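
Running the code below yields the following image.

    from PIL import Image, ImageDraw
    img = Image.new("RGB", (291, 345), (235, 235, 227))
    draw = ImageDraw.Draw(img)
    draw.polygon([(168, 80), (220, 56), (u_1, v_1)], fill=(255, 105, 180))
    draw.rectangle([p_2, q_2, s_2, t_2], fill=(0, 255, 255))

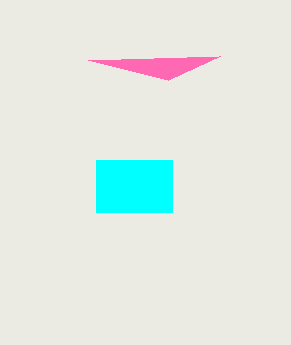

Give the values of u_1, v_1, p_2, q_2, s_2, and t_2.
u_1 = 88
v_1 = 60
p_2 = 96
q_2 = 160
s_2 = 172
t_2 = 212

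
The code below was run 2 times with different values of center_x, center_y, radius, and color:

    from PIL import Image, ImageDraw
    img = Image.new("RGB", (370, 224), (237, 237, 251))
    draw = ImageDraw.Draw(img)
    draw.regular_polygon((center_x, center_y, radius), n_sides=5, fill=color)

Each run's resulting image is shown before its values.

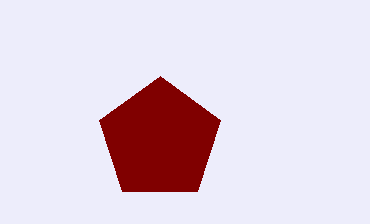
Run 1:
center_x = 160; center_y = 140; radius = 64; color = 'maroon'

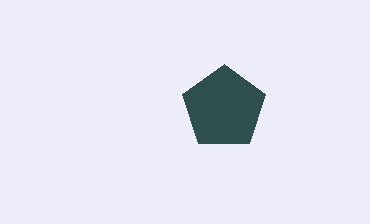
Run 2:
center_x = 224; center_y = 108; radius = 44; color = 'darkslategray'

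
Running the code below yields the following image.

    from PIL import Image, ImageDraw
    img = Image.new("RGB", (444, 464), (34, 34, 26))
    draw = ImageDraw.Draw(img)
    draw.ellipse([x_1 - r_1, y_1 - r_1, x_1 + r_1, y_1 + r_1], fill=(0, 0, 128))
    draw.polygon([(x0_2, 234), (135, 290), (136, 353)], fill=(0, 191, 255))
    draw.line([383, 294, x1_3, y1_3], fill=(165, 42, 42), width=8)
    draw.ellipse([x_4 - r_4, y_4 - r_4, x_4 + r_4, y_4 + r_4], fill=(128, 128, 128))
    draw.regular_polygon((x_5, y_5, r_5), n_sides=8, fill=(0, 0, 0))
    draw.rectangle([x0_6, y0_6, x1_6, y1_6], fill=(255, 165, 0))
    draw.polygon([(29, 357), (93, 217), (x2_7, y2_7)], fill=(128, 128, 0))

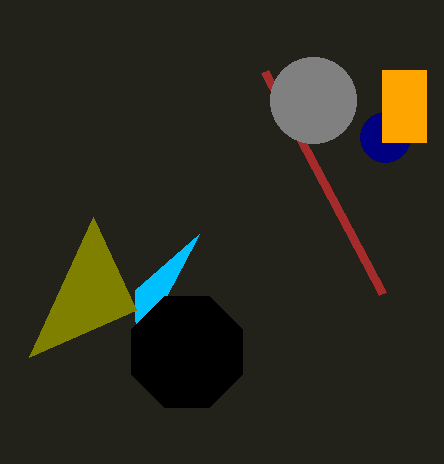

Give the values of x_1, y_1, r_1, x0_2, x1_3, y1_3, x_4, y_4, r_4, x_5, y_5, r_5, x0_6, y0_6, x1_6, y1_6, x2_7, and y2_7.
x_1 = 385
y_1 = 137
r_1 = 25
x0_2 = 199
x1_3 = 265
y1_3 = 72
x_4 = 313
y_4 = 100
r_4 = 43
x_5 = 187
y_5 = 352
r_5 = 60
x0_6 = 382
y0_6 = 70
x1_6 = 426
y1_6 = 142
x2_7 = 136
y2_7 = 310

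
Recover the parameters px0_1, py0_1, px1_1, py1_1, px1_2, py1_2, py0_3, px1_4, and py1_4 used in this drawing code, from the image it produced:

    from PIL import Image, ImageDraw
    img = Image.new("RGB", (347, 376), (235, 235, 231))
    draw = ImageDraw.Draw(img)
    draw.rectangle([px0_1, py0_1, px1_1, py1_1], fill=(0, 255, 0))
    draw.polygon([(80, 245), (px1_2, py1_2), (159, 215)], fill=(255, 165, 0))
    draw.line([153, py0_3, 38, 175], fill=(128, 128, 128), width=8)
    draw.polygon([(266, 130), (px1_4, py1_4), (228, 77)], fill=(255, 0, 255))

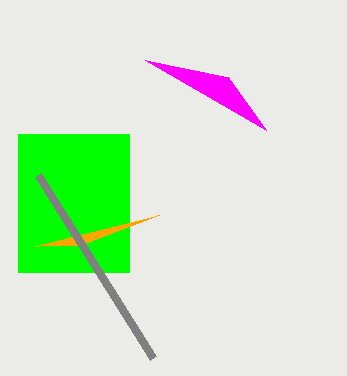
px0_1 = 18, py0_1 = 134, px1_1 = 129, py1_1 = 272, px1_2 = 35, py1_2 = 246, py0_3 = 358, px1_4 = 145, py1_4 = 60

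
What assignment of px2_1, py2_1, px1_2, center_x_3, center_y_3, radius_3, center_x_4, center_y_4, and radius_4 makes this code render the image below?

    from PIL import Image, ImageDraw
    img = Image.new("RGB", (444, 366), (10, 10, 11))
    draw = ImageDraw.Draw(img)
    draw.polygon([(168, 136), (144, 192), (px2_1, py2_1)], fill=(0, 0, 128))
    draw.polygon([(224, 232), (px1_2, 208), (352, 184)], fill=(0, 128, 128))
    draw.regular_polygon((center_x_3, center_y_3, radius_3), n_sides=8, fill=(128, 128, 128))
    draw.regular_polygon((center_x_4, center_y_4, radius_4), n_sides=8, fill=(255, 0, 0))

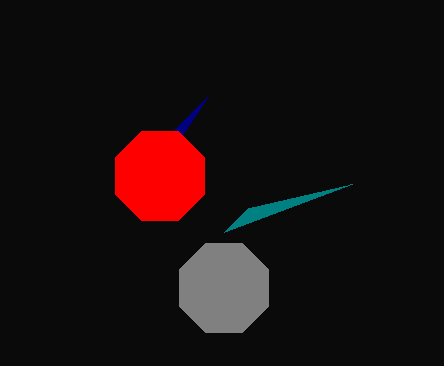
px2_1 = 208; py2_1 = 96; px1_2 = 248; center_x_3 = 224; center_y_3 = 288; radius_3 = 48; center_x_4 = 160; center_y_4 = 176; radius_4 = 48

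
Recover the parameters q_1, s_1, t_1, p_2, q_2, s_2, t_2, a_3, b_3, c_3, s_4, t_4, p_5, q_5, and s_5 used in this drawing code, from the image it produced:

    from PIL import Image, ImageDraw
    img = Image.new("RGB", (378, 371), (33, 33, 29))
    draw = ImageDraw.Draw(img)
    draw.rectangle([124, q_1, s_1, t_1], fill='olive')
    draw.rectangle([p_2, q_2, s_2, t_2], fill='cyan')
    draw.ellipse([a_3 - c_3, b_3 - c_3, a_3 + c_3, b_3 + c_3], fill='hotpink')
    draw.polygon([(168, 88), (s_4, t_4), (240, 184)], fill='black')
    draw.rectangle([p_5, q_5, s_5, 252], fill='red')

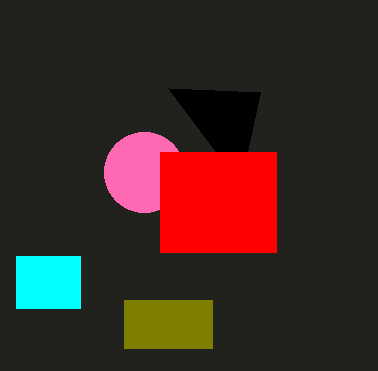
q_1 = 300, s_1 = 212, t_1 = 348, p_2 = 16, q_2 = 256, s_2 = 80, t_2 = 308, a_3 = 144, b_3 = 172, c_3 = 40, s_4 = 260, t_4 = 92, p_5 = 160, q_5 = 152, s_5 = 276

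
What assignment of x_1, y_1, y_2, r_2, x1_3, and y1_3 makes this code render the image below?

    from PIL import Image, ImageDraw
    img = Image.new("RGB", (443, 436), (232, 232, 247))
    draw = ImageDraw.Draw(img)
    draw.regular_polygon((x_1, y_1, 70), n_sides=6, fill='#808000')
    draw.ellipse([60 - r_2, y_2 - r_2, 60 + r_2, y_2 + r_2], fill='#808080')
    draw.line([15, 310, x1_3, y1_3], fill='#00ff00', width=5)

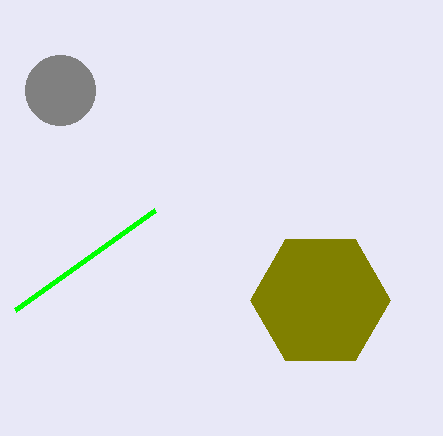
x_1 = 320; y_1 = 300; y_2 = 90; r_2 = 35; x1_3 = 155; y1_3 = 210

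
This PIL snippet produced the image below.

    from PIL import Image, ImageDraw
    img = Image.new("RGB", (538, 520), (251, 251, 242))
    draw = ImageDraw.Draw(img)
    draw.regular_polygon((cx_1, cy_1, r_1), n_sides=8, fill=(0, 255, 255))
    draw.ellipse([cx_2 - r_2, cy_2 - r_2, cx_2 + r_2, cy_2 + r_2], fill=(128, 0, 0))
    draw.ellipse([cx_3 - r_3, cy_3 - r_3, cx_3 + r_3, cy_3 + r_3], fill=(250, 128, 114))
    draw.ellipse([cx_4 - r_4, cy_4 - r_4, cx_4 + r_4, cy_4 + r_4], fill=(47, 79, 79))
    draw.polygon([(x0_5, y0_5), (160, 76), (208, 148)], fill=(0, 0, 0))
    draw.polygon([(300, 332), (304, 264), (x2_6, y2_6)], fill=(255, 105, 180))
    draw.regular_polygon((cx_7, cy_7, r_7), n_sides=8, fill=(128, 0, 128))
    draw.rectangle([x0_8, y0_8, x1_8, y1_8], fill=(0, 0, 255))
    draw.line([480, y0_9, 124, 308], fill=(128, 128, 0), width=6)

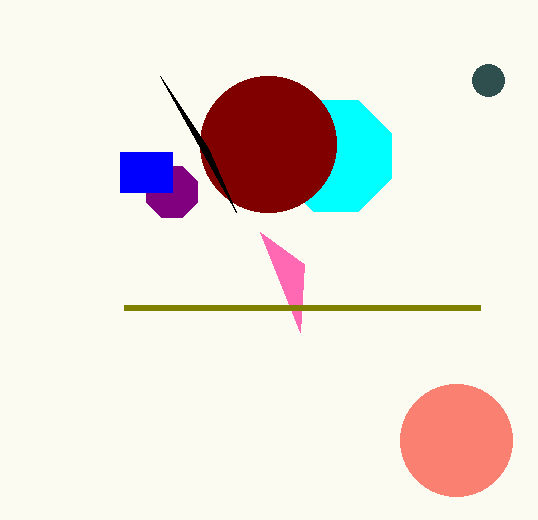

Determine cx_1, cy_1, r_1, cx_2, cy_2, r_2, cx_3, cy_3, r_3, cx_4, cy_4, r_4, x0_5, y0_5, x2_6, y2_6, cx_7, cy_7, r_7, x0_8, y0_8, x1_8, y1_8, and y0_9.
cx_1 = 336
cy_1 = 156
r_1 = 60
cx_2 = 268
cy_2 = 144
r_2 = 68
cx_3 = 456
cy_3 = 440
r_3 = 56
cx_4 = 488
cy_4 = 80
r_4 = 16
x0_5 = 236
y0_5 = 212
x2_6 = 260
y2_6 = 232
cx_7 = 172
cy_7 = 192
r_7 = 28
x0_8 = 120
y0_8 = 152
x1_8 = 172
y1_8 = 192
y0_9 = 308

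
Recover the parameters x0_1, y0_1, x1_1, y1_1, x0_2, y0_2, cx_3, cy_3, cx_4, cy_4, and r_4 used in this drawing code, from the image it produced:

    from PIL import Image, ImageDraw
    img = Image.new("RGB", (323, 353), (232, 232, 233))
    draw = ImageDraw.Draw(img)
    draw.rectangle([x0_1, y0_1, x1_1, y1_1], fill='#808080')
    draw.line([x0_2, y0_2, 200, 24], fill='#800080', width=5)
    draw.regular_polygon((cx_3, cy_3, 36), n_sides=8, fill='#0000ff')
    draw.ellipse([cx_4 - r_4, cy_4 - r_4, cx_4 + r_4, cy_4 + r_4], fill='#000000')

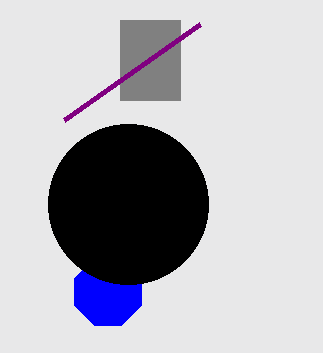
x0_1 = 120; y0_1 = 20; x1_1 = 180; y1_1 = 100; x0_2 = 64; y0_2 = 120; cx_3 = 108; cy_3 = 292; cx_4 = 128; cy_4 = 204; r_4 = 80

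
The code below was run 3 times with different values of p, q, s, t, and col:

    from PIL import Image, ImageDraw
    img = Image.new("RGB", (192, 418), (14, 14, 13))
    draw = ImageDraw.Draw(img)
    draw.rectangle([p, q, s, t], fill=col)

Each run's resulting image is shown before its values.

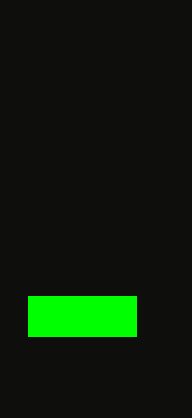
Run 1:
p = 28
q = 296
s = 136
t = 336
col = 'lime'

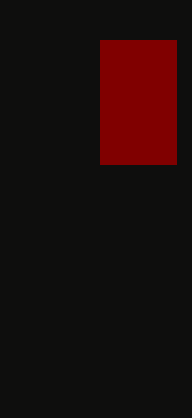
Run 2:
p = 100; q = 40; s = 176; t = 164; col = 'maroon'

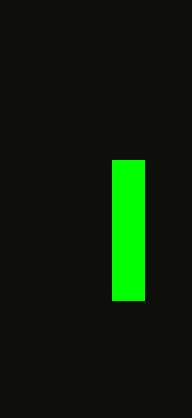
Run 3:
p = 112, q = 160, s = 144, t = 300, col = 'lime'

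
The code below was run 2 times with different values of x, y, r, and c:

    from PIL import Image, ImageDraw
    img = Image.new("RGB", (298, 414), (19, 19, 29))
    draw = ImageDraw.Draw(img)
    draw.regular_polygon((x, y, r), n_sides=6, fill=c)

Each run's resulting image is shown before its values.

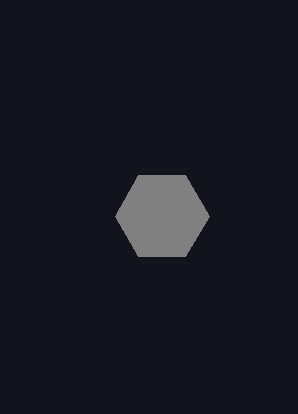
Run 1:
x = 162; y = 216; r = 47; c = 'gray'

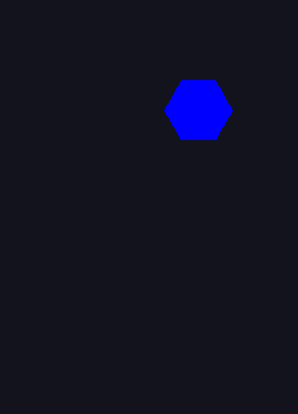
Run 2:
x = 198; y = 110; r = 34; c = 'blue'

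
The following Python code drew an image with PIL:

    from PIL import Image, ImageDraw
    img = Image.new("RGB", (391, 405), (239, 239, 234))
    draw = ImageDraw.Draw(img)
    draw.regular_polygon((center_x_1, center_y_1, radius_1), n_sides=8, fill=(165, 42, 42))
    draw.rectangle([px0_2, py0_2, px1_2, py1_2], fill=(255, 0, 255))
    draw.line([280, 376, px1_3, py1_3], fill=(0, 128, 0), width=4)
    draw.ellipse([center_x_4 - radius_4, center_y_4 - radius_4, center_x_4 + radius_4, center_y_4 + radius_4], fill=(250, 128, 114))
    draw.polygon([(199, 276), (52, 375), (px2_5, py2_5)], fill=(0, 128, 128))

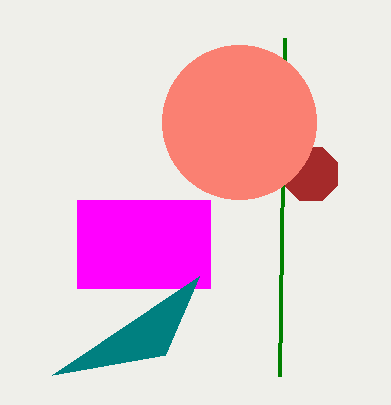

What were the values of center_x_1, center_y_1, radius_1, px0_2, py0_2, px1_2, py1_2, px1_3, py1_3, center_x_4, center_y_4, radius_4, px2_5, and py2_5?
center_x_1 = 311, center_y_1 = 174, radius_1 = 29, px0_2 = 77, py0_2 = 200, px1_2 = 210, py1_2 = 288, px1_3 = 285, py1_3 = 38, center_x_4 = 239, center_y_4 = 122, radius_4 = 77, px2_5 = 165, py2_5 = 355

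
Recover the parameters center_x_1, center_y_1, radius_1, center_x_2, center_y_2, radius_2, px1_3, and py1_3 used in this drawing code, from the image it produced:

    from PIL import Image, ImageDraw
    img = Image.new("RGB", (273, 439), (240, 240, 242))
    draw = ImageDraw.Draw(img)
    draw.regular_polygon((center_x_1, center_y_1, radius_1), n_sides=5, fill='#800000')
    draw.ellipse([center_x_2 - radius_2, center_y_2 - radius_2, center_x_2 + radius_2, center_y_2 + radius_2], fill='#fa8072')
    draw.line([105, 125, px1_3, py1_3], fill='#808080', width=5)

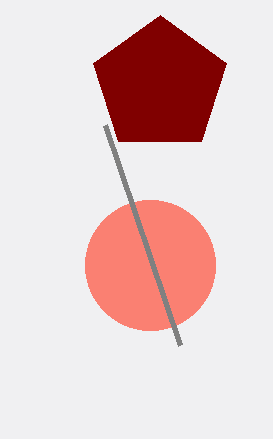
center_x_1 = 160; center_y_1 = 85; radius_1 = 70; center_x_2 = 150; center_y_2 = 265; radius_2 = 65; px1_3 = 180; py1_3 = 345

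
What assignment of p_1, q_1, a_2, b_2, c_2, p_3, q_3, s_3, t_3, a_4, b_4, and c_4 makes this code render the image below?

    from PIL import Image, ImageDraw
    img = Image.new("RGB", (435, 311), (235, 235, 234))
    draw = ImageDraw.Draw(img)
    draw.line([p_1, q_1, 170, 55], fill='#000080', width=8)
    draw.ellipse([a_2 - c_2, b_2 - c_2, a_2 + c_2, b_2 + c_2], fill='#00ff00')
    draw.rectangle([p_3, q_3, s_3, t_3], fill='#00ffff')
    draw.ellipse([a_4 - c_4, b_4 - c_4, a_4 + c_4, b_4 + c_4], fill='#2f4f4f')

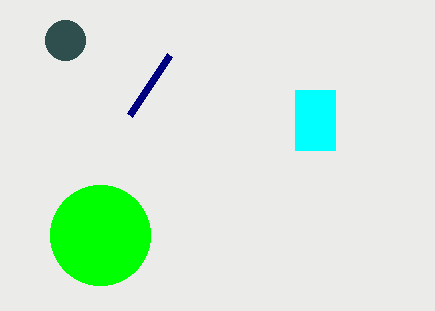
p_1 = 130, q_1 = 115, a_2 = 100, b_2 = 235, c_2 = 50, p_3 = 295, q_3 = 90, s_3 = 335, t_3 = 150, a_4 = 65, b_4 = 40, c_4 = 20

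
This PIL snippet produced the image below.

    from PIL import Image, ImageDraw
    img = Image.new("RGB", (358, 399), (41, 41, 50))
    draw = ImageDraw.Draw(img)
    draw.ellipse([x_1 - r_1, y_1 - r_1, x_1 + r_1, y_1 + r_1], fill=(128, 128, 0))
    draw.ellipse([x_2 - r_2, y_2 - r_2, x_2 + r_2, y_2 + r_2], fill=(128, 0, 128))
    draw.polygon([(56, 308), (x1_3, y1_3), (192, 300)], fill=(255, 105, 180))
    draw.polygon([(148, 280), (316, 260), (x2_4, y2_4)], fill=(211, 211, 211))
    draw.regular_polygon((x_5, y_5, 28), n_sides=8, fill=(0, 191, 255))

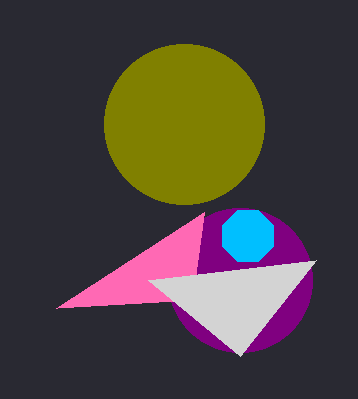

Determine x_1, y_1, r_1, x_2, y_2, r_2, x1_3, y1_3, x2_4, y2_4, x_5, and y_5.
x_1 = 184; y_1 = 124; r_1 = 80; x_2 = 240; y_2 = 280; r_2 = 72; x1_3 = 204; y1_3 = 212; x2_4 = 240; y2_4 = 356; x_5 = 248; y_5 = 236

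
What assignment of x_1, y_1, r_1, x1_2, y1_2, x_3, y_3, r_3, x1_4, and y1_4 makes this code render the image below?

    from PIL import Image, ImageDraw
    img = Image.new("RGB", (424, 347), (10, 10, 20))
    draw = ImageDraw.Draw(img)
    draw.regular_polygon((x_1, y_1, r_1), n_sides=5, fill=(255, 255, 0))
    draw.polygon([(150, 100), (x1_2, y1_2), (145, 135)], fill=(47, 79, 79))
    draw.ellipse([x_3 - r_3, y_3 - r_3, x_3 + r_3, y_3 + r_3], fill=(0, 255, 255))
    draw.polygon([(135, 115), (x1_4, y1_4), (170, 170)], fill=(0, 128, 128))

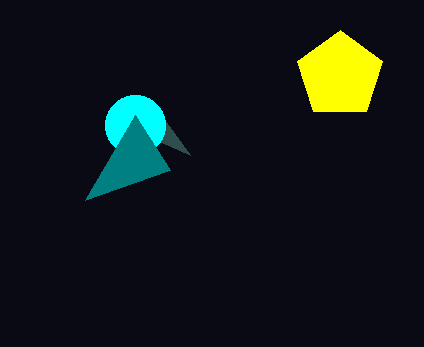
x_1 = 340
y_1 = 75
r_1 = 45
x1_2 = 190
y1_2 = 155
x_3 = 135
y_3 = 125
r_3 = 30
x1_4 = 85
y1_4 = 200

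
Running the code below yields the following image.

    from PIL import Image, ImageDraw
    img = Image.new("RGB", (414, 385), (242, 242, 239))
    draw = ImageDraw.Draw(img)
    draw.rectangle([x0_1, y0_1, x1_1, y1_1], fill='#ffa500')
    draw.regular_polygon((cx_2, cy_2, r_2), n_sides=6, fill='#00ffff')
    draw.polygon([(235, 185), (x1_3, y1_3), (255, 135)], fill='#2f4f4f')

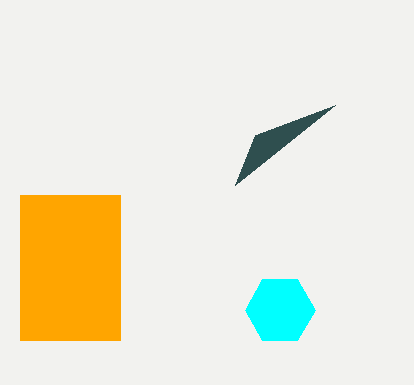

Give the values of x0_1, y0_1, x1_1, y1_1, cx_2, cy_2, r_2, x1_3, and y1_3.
x0_1 = 20
y0_1 = 195
x1_1 = 120
y1_1 = 340
cx_2 = 280
cy_2 = 310
r_2 = 35
x1_3 = 335
y1_3 = 105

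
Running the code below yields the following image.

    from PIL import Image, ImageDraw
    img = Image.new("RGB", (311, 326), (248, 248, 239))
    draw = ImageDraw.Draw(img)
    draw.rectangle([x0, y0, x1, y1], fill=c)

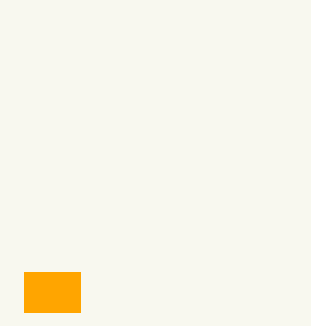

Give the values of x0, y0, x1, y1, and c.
x0 = 24; y0 = 272; x1 = 80; y1 = 312; c = 'orange'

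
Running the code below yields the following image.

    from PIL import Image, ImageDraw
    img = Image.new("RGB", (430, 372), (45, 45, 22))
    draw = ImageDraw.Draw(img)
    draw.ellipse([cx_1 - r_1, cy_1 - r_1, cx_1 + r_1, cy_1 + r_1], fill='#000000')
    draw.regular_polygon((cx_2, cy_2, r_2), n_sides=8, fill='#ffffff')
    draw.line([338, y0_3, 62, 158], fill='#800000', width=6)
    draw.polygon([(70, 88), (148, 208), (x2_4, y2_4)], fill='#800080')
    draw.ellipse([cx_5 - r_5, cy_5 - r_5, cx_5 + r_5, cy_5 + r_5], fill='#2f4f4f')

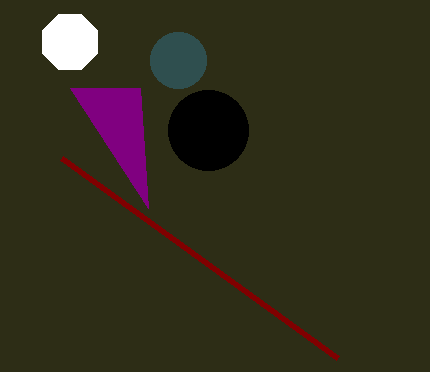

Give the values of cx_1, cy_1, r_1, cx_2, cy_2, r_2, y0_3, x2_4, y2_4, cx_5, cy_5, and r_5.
cx_1 = 208; cy_1 = 130; r_1 = 40; cx_2 = 70; cy_2 = 42; r_2 = 30; y0_3 = 358; x2_4 = 140; y2_4 = 88; cx_5 = 178; cy_5 = 60; r_5 = 28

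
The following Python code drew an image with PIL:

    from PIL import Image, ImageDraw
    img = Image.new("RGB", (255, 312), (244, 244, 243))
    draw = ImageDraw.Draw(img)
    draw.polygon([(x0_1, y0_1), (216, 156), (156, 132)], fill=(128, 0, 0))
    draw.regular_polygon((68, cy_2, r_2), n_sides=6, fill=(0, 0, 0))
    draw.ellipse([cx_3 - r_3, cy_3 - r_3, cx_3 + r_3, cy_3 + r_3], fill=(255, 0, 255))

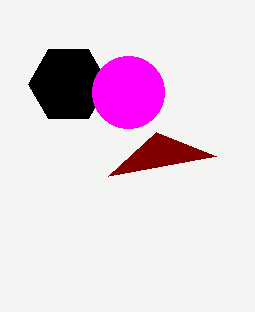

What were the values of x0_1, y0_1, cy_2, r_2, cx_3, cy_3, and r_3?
x0_1 = 108
y0_1 = 176
cy_2 = 84
r_2 = 40
cx_3 = 128
cy_3 = 92
r_3 = 36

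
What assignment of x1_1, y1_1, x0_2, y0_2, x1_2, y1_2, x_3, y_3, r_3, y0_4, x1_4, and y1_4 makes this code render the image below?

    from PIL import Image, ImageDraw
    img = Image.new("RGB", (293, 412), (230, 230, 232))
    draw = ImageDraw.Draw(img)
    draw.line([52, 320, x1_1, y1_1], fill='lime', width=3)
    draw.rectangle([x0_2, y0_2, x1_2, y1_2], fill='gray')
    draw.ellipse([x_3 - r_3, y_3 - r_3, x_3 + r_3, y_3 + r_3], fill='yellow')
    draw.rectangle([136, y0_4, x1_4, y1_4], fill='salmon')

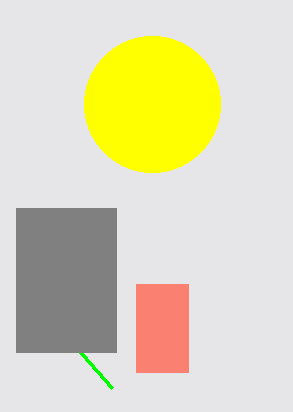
x1_1 = 112; y1_1 = 388; x0_2 = 16; y0_2 = 208; x1_2 = 116; y1_2 = 352; x_3 = 152; y_3 = 104; r_3 = 68; y0_4 = 284; x1_4 = 188; y1_4 = 372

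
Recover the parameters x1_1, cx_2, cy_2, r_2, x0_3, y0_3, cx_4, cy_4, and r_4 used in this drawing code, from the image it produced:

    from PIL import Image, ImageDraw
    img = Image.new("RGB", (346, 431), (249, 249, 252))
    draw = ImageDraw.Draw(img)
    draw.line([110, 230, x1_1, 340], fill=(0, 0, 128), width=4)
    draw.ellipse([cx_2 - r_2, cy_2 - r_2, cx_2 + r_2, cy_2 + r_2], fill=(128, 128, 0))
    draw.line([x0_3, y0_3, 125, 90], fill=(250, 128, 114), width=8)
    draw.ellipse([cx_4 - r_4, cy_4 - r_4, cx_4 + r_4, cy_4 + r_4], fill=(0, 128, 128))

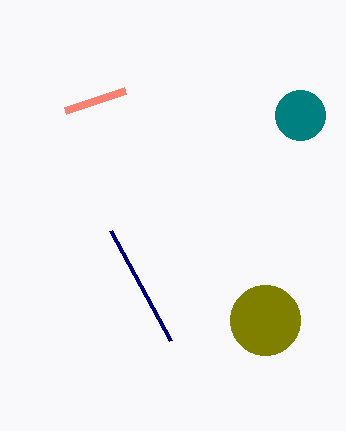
x1_1 = 170
cx_2 = 265
cy_2 = 320
r_2 = 35
x0_3 = 65
y0_3 = 110
cx_4 = 300
cy_4 = 115
r_4 = 25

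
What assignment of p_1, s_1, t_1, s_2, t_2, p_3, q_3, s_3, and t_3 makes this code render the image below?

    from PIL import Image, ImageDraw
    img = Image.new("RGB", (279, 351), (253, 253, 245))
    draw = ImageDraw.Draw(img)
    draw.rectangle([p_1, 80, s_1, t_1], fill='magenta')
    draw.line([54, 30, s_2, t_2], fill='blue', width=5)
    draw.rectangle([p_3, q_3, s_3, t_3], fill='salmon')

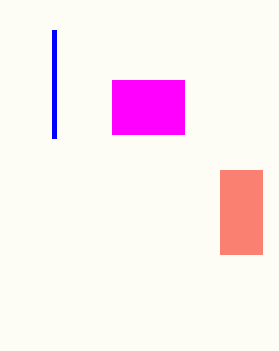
p_1 = 112
s_1 = 184
t_1 = 134
s_2 = 54
t_2 = 138
p_3 = 220
q_3 = 170
s_3 = 262
t_3 = 254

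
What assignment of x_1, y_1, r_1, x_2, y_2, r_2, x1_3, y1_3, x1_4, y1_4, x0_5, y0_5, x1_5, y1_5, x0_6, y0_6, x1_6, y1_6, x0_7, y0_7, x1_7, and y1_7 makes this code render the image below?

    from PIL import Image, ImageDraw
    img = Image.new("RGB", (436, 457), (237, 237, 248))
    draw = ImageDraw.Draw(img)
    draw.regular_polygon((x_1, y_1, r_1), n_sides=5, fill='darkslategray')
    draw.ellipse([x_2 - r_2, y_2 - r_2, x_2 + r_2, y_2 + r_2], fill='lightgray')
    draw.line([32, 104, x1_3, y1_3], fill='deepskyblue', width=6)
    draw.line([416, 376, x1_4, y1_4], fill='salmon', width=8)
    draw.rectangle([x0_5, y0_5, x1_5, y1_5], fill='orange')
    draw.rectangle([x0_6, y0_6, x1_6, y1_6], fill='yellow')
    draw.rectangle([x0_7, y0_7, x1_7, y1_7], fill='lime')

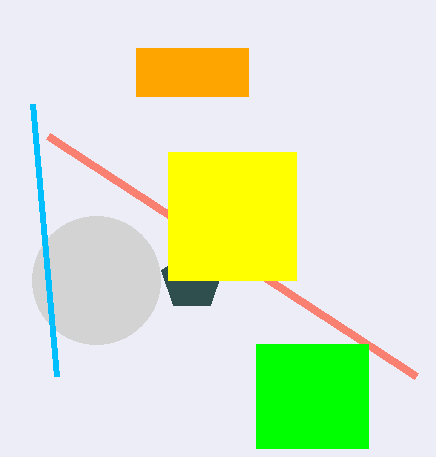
x_1 = 192, y_1 = 280, r_1 = 32, x_2 = 96, y_2 = 280, r_2 = 64, x1_3 = 56, y1_3 = 376, x1_4 = 48, y1_4 = 136, x0_5 = 136, y0_5 = 48, x1_5 = 248, y1_5 = 96, x0_6 = 168, y0_6 = 152, x1_6 = 296, y1_6 = 280, x0_7 = 256, y0_7 = 344, x1_7 = 368, y1_7 = 448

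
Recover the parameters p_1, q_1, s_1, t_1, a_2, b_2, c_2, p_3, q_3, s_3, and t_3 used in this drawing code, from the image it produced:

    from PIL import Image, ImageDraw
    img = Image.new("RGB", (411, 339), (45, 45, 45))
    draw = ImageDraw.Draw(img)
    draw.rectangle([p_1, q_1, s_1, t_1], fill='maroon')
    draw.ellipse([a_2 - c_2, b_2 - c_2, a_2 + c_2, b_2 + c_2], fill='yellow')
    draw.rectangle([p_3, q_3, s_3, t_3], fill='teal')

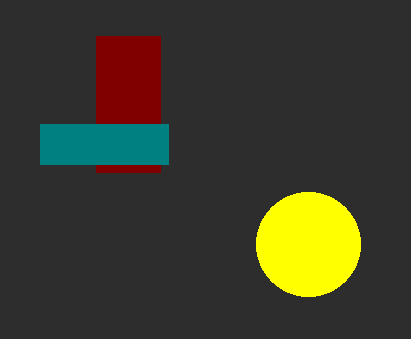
p_1 = 96, q_1 = 36, s_1 = 160, t_1 = 172, a_2 = 308, b_2 = 244, c_2 = 52, p_3 = 40, q_3 = 124, s_3 = 168, t_3 = 164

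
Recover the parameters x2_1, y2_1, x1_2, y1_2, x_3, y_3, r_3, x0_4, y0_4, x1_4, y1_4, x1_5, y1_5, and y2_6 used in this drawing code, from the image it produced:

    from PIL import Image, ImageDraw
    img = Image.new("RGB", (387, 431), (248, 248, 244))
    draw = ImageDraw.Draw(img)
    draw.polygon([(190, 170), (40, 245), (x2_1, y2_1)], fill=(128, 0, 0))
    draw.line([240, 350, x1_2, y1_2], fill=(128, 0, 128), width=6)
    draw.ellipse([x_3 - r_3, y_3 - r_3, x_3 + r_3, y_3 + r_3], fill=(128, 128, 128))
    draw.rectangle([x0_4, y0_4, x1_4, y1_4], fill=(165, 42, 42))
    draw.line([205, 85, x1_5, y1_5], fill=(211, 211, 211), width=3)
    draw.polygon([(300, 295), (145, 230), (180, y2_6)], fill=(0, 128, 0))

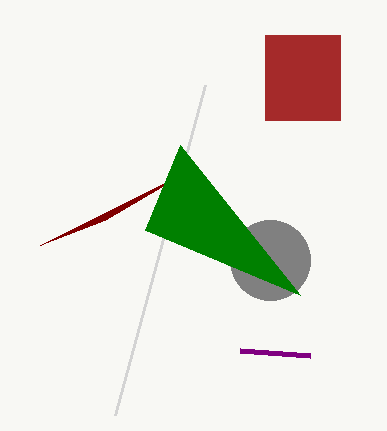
x2_1 = 105
y2_1 = 220
x1_2 = 310
y1_2 = 355
x_3 = 270
y_3 = 260
r_3 = 40
x0_4 = 265
y0_4 = 35
x1_4 = 340
y1_4 = 120
x1_5 = 115
y1_5 = 415
y2_6 = 145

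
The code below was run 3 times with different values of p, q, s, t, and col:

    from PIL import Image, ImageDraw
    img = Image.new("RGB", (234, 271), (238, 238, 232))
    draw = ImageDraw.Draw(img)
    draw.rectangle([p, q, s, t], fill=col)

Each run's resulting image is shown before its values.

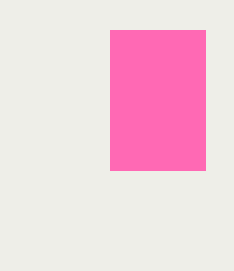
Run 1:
p = 110
q = 30
s = 205
t = 170
col = 'hotpink'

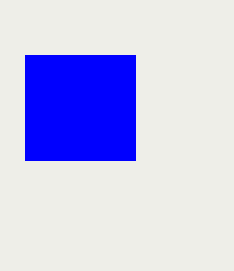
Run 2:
p = 25
q = 55
s = 135
t = 160
col = 'blue'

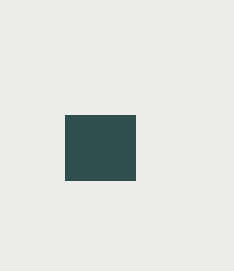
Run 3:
p = 65, q = 115, s = 135, t = 180, col = 'darkslategray'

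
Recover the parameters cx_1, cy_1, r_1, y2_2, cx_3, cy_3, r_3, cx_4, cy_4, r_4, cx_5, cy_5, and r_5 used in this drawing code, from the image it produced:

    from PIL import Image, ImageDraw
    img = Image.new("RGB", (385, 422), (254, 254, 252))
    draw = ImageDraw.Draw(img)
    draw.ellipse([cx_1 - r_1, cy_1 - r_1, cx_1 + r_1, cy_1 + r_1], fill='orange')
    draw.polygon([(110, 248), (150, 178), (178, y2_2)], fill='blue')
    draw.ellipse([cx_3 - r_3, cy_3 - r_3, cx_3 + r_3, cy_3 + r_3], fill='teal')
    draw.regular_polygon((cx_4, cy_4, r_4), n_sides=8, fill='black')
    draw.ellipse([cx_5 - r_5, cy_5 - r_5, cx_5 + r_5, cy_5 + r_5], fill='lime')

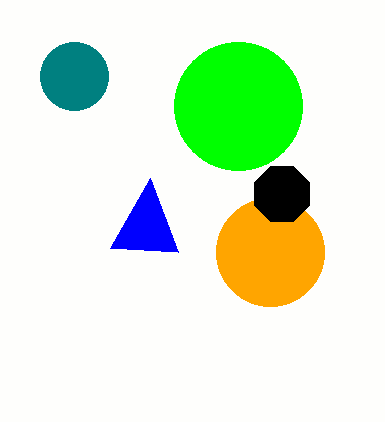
cx_1 = 270, cy_1 = 252, r_1 = 54, y2_2 = 252, cx_3 = 74, cy_3 = 76, r_3 = 34, cx_4 = 282, cy_4 = 194, r_4 = 30, cx_5 = 238, cy_5 = 106, r_5 = 64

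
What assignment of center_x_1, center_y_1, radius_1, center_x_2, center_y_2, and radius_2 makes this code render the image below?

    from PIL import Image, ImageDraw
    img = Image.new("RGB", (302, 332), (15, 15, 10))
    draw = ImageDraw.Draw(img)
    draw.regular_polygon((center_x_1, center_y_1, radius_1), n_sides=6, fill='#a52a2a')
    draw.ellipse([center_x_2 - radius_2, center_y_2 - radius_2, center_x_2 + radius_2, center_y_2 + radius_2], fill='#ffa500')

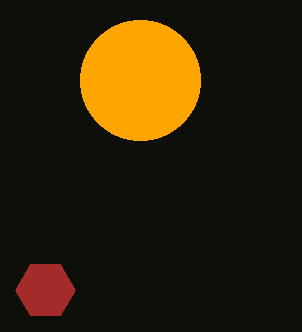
center_x_1 = 45
center_y_1 = 290
radius_1 = 30
center_x_2 = 140
center_y_2 = 80
radius_2 = 60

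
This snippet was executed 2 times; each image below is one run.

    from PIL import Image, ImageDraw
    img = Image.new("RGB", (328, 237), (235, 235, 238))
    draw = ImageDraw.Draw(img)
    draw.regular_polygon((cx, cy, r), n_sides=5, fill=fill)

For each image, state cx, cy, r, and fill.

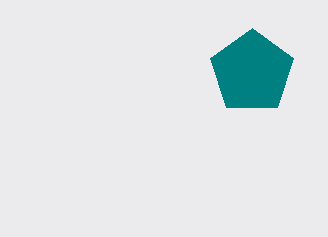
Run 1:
cx = 252; cy = 72; r = 44; fill = 'teal'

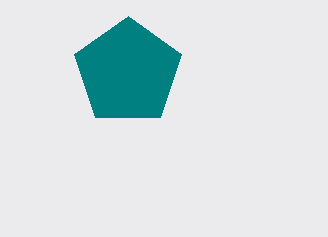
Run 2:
cx = 128; cy = 72; r = 56; fill = 'teal'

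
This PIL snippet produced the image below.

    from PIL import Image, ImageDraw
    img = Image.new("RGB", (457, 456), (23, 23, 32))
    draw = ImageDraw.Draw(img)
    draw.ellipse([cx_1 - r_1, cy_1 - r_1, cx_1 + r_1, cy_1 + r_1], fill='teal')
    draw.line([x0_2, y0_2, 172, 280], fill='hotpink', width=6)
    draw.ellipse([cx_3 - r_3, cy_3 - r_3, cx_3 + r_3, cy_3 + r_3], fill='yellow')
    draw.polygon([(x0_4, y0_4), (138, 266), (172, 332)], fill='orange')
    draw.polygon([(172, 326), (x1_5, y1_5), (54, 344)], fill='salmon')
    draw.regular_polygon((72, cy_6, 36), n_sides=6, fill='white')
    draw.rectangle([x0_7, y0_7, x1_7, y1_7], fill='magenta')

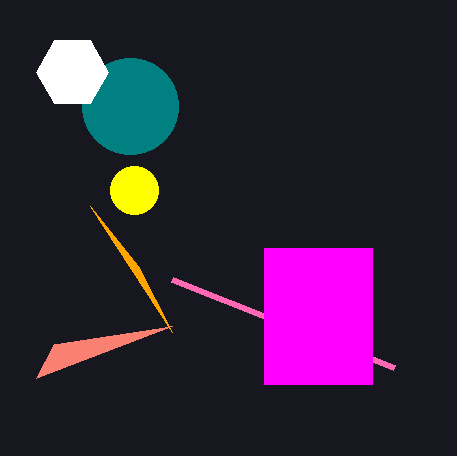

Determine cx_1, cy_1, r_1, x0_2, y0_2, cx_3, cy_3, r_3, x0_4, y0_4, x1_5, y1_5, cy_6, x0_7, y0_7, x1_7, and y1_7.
cx_1 = 130, cy_1 = 106, r_1 = 48, x0_2 = 394, y0_2 = 368, cx_3 = 134, cy_3 = 190, r_3 = 24, x0_4 = 90, y0_4 = 206, x1_5 = 36, y1_5 = 378, cy_6 = 72, x0_7 = 264, y0_7 = 248, x1_7 = 372, y1_7 = 384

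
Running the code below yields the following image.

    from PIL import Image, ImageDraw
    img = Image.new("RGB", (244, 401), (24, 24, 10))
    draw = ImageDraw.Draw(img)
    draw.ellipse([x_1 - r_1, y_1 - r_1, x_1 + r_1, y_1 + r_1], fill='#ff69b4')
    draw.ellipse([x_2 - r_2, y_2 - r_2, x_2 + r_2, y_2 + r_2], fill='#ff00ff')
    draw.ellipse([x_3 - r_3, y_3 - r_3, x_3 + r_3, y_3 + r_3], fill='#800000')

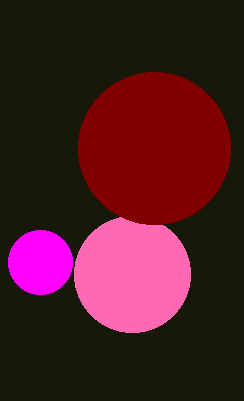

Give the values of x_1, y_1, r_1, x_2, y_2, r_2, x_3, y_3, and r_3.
x_1 = 132; y_1 = 274; r_1 = 58; x_2 = 40; y_2 = 262; r_2 = 32; x_3 = 154; y_3 = 148; r_3 = 76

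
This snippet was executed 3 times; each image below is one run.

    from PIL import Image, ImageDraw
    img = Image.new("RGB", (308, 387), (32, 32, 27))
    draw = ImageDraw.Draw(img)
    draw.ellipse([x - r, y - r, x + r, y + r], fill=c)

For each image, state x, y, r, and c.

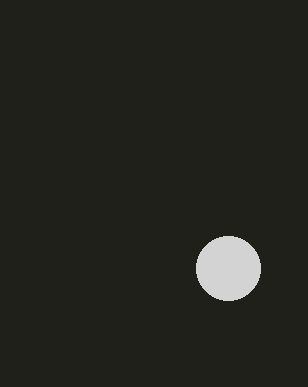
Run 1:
x = 228, y = 268, r = 32, c = 'lightgray'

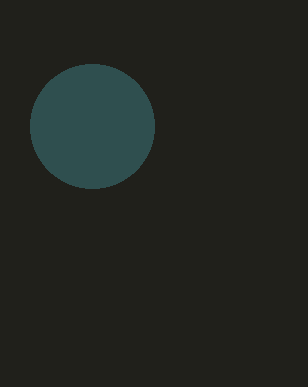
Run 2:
x = 92, y = 126, r = 62, c = 'darkslategray'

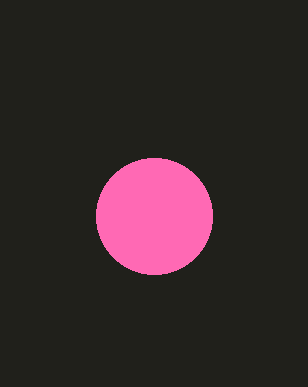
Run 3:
x = 154; y = 216; r = 58; c = 'hotpink'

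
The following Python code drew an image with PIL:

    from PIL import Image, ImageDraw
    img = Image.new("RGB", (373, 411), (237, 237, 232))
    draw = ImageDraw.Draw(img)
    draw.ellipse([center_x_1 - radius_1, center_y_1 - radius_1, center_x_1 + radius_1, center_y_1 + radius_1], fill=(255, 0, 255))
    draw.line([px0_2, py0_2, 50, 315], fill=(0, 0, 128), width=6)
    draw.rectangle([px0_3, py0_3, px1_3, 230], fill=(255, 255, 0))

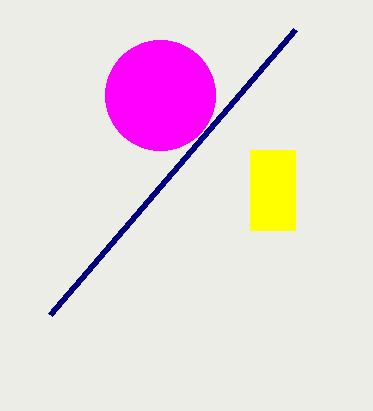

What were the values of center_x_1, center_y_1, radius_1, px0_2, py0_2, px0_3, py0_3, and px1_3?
center_x_1 = 160; center_y_1 = 95; radius_1 = 55; px0_2 = 295; py0_2 = 30; px0_3 = 250; py0_3 = 150; px1_3 = 295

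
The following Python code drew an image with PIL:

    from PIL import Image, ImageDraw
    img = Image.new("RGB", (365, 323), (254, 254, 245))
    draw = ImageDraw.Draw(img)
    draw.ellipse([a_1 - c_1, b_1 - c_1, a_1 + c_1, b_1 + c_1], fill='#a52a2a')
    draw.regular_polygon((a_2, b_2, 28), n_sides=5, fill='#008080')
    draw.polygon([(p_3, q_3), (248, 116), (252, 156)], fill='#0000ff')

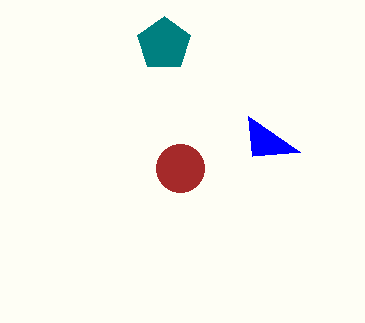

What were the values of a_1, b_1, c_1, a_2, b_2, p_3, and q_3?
a_1 = 180; b_1 = 168; c_1 = 24; a_2 = 164; b_2 = 44; p_3 = 300; q_3 = 152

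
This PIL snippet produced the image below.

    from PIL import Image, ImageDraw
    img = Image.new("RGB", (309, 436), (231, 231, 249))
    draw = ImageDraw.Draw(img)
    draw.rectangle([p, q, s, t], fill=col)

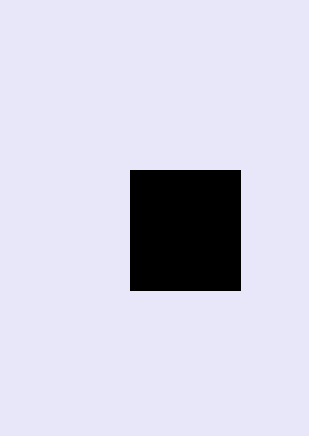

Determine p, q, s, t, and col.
p = 130; q = 170; s = 240; t = 290; col = 'black'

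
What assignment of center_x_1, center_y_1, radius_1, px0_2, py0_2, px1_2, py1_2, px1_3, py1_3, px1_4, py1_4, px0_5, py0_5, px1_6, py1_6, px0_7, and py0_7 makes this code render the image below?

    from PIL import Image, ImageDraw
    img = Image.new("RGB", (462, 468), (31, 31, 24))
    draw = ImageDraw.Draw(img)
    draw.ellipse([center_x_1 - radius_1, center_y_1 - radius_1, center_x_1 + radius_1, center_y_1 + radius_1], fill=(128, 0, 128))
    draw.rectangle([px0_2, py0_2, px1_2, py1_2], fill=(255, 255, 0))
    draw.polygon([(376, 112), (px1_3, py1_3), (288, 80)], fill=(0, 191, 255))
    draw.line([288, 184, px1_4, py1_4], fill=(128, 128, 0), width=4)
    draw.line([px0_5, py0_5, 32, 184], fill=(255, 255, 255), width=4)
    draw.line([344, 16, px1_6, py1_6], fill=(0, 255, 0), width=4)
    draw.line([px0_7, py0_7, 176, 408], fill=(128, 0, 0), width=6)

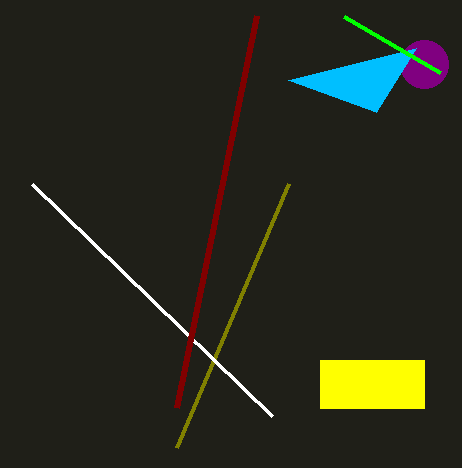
center_x_1 = 424; center_y_1 = 64; radius_1 = 24; px0_2 = 320; py0_2 = 360; px1_2 = 424; py1_2 = 408; px1_3 = 416; py1_3 = 48; px1_4 = 176; py1_4 = 448; px0_5 = 272; py0_5 = 416; px1_6 = 440; py1_6 = 72; px0_7 = 256; py0_7 = 16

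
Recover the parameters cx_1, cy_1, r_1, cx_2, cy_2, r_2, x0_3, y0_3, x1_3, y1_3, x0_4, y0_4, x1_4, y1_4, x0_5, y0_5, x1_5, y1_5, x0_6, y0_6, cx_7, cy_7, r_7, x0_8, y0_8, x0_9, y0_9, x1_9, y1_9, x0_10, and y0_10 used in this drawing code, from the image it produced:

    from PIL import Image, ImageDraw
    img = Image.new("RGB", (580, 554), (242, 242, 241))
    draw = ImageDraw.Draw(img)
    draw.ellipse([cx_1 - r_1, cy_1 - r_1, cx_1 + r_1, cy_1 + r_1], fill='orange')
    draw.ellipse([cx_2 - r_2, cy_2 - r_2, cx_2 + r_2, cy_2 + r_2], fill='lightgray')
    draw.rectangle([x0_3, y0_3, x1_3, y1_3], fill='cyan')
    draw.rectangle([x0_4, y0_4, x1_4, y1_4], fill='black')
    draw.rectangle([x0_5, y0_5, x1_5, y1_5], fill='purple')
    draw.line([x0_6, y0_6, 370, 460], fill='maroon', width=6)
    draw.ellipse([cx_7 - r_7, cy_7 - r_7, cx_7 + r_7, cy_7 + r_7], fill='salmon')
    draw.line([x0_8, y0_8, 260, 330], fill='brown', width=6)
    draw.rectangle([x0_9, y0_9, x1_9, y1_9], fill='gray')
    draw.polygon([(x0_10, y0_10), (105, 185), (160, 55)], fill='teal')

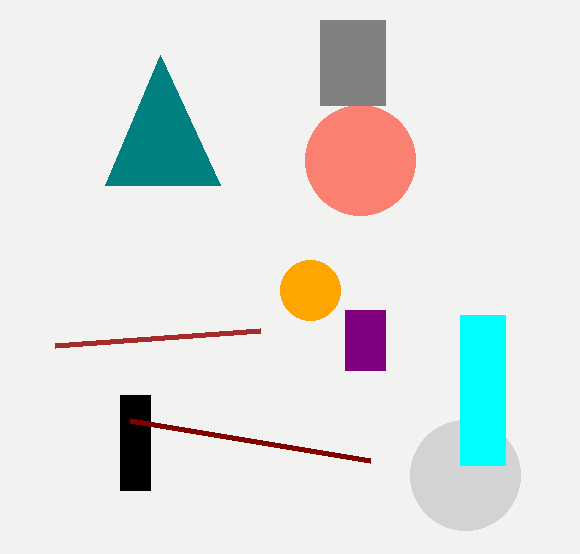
cx_1 = 310; cy_1 = 290; r_1 = 30; cx_2 = 465; cy_2 = 475; r_2 = 55; x0_3 = 460; y0_3 = 315; x1_3 = 505; y1_3 = 465; x0_4 = 120; y0_4 = 395; x1_4 = 150; y1_4 = 490; x0_5 = 345; y0_5 = 310; x1_5 = 385; y1_5 = 370; x0_6 = 130; y0_6 = 420; cx_7 = 360; cy_7 = 160; r_7 = 55; x0_8 = 55; y0_8 = 345; x0_9 = 320; y0_9 = 20; x1_9 = 385; y1_9 = 105; x0_10 = 220; y0_10 = 185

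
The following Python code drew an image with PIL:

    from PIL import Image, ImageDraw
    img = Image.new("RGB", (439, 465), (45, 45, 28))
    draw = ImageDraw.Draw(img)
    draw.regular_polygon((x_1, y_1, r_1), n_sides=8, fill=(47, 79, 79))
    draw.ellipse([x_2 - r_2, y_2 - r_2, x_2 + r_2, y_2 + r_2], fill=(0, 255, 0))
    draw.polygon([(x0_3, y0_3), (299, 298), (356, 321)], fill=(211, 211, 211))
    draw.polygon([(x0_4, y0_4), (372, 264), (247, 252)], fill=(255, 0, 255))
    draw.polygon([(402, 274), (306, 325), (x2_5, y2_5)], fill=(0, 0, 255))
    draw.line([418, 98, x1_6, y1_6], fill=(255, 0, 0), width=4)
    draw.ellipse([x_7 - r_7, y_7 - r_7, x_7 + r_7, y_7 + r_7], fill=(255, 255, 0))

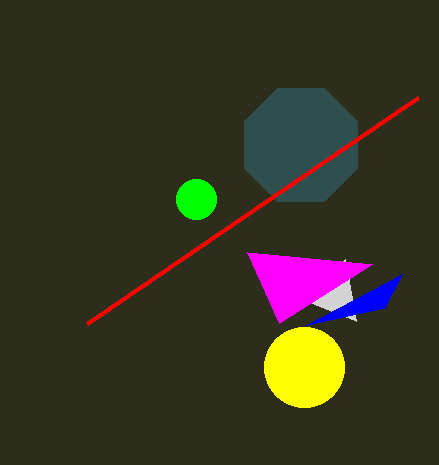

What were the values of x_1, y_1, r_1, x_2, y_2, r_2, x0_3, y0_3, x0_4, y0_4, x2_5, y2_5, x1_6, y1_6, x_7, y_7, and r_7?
x_1 = 301, y_1 = 145, r_1 = 61, x_2 = 196, y_2 = 199, r_2 = 20, x0_3 = 345, y0_3 = 259, x0_4 = 279, y0_4 = 323, x2_5 = 384, y2_5 = 308, x1_6 = 87, y1_6 = 324, x_7 = 304, y_7 = 367, r_7 = 40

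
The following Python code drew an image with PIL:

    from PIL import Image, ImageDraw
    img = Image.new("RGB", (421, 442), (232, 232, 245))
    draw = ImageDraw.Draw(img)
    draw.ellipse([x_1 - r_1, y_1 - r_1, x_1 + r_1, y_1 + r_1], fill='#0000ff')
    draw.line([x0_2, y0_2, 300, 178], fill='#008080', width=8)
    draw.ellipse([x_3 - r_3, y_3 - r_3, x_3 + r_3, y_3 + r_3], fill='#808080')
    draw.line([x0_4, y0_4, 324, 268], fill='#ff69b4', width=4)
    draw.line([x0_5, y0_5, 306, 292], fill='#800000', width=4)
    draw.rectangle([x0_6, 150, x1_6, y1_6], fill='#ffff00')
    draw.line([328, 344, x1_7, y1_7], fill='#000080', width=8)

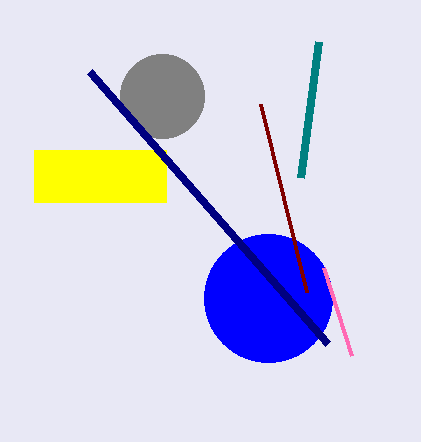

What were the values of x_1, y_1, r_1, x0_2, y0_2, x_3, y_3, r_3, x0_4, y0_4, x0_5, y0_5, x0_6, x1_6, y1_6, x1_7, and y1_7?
x_1 = 268; y_1 = 298; r_1 = 64; x0_2 = 318; y0_2 = 42; x_3 = 162; y_3 = 96; r_3 = 42; x0_4 = 352; y0_4 = 356; x0_5 = 260; y0_5 = 104; x0_6 = 34; x1_6 = 166; y1_6 = 202; x1_7 = 90; y1_7 = 72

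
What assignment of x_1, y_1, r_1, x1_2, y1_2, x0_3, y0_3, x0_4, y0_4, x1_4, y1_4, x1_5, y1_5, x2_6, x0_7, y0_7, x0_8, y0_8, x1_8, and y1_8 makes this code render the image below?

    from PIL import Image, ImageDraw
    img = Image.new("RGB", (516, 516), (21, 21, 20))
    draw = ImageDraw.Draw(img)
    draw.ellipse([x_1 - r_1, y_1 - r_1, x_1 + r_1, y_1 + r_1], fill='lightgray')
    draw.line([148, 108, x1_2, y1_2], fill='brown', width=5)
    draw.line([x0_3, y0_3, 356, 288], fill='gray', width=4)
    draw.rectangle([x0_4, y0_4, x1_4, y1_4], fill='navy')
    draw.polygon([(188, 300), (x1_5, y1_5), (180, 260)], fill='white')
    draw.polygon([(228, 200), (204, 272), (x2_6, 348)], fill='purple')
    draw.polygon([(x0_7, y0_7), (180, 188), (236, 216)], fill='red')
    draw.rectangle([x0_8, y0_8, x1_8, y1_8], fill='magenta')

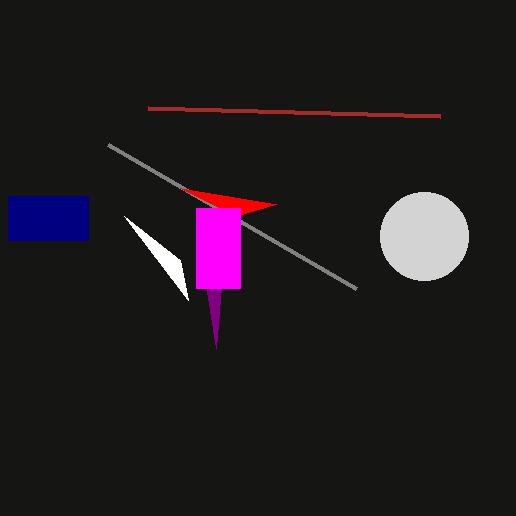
x_1 = 424
y_1 = 236
r_1 = 44
x1_2 = 440
y1_2 = 116
x0_3 = 108
y0_3 = 144
x0_4 = 8
y0_4 = 196
x1_4 = 88
y1_4 = 240
x1_5 = 124
y1_5 = 216
x2_6 = 216
x0_7 = 276
y0_7 = 204
x0_8 = 196
y0_8 = 208
x1_8 = 240
y1_8 = 288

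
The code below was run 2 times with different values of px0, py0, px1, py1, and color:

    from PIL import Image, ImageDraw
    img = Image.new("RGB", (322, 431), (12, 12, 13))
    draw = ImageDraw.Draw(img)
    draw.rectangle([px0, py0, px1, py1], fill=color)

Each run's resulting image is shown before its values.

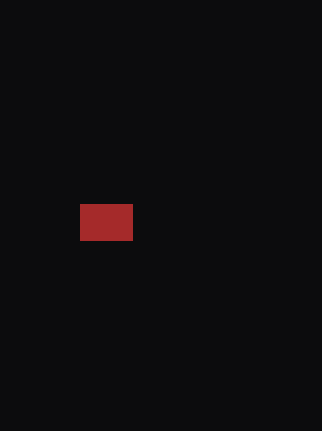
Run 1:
px0 = 80; py0 = 204; px1 = 132; py1 = 240; color = 'brown'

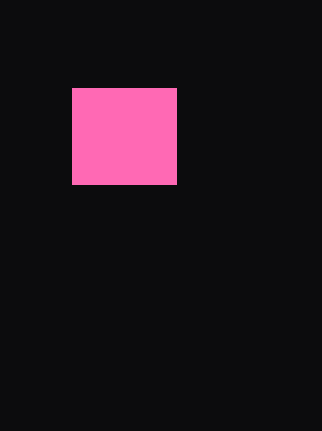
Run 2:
px0 = 72; py0 = 88; px1 = 176; py1 = 184; color = 'hotpink'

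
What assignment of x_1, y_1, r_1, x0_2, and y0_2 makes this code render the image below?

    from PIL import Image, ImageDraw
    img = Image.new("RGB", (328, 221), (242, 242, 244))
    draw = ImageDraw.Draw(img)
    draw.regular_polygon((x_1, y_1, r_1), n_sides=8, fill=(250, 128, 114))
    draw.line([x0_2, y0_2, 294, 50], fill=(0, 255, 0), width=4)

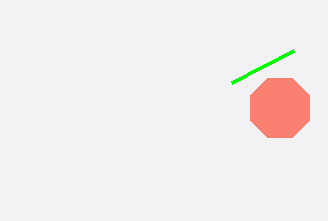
x_1 = 280
y_1 = 108
r_1 = 32
x0_2 = 232
y0_2 = 82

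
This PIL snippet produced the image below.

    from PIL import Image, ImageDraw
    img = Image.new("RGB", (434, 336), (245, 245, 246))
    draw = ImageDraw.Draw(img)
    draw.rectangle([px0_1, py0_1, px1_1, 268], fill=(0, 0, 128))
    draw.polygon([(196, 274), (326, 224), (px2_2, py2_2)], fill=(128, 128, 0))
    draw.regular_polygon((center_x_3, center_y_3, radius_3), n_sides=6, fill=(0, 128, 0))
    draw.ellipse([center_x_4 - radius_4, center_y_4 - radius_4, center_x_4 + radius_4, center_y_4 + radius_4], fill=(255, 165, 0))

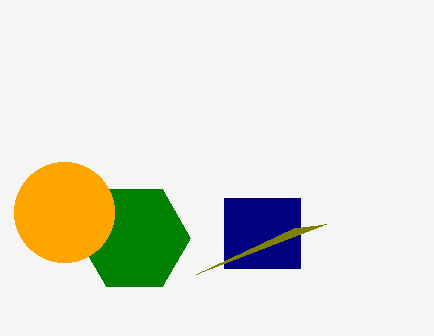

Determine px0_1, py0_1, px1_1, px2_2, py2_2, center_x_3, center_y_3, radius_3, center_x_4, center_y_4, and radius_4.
px0_1 = 224, py0_1 = 198, px1_1 = 300, px2_2 = 294, py2_2 = 228, center_x_3 = 134, center_y_3 = 238, radius_3 = 56, center_x_4 = 64, center_y_4 = 212, radius_4 = 50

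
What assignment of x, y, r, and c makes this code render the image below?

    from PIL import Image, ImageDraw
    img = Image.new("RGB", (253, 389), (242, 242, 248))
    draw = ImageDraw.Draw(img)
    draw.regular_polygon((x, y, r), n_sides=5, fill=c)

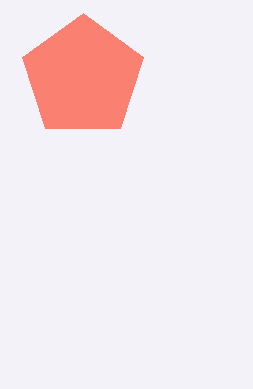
x = 83
y = 77
r = 64
c = 'salmon'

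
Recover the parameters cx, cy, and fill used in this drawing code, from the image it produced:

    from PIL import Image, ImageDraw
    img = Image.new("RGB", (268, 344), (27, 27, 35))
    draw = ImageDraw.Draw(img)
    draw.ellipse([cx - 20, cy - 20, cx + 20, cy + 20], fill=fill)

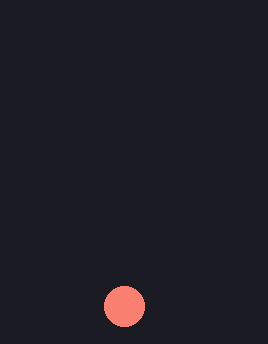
cx = 124, cy = 306, fill = 'salmon'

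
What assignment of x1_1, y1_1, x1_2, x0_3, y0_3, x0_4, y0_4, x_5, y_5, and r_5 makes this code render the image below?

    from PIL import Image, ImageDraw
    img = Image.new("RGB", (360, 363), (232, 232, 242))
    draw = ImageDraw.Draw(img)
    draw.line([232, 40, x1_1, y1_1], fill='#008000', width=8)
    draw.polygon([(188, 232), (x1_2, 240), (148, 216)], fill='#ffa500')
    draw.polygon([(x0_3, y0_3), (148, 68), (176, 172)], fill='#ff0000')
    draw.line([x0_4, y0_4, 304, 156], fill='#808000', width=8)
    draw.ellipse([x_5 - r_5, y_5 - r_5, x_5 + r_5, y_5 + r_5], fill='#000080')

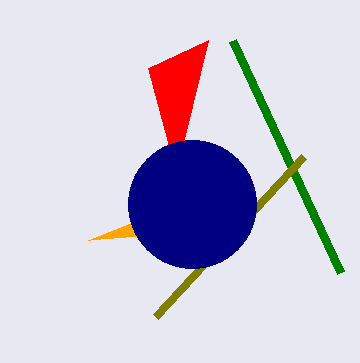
x1_1 = 340
y1_1 = 272
x1_2 = 88
x0_3 = 208
y0_3 = 40
x0_4 = 156
y0_4 = 316
x_5 = 192
y_5 = 204
r_5 = 64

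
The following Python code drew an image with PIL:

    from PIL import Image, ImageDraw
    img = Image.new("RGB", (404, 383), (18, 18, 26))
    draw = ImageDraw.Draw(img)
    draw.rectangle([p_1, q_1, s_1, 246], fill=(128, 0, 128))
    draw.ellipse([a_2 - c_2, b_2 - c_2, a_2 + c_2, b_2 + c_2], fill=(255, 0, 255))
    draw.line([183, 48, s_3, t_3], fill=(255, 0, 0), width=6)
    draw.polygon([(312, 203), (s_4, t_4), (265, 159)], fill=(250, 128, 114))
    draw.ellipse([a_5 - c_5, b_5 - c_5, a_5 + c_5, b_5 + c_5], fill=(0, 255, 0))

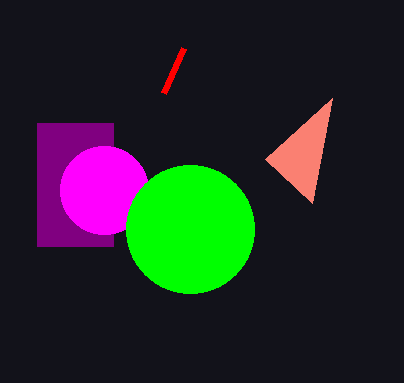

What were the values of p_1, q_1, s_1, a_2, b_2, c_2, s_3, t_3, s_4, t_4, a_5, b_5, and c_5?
p_1 = 37, q_1 = 123, s_1 = 113, a_2 = 104, b_2 = 190, c_2 = 44, s_3 = 163, t_3 = 93, s_4 = 332, t_4 = 98, a_5 = 190, b_5 = 229, c_5 = 64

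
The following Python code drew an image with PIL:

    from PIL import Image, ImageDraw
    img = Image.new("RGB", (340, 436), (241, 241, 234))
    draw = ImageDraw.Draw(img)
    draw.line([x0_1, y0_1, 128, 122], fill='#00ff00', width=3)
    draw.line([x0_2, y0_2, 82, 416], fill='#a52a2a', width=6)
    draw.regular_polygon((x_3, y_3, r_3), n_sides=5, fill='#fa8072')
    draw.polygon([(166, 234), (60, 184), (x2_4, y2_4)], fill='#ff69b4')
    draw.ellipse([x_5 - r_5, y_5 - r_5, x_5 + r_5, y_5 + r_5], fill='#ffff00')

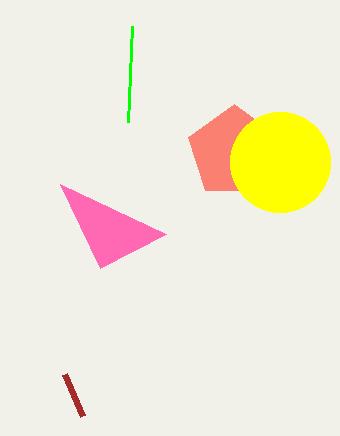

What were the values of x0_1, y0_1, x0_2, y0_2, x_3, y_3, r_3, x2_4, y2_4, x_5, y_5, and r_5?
x0_1 = 132, y0_1 = 26, x0_2 = 64, y0_2 = 374, x_3 = 234, y_3 = 152, r_3 = 48, x2_4 = 100, y2_4 = 268, x_5 = 280, y_5 = 162, r_5 = 50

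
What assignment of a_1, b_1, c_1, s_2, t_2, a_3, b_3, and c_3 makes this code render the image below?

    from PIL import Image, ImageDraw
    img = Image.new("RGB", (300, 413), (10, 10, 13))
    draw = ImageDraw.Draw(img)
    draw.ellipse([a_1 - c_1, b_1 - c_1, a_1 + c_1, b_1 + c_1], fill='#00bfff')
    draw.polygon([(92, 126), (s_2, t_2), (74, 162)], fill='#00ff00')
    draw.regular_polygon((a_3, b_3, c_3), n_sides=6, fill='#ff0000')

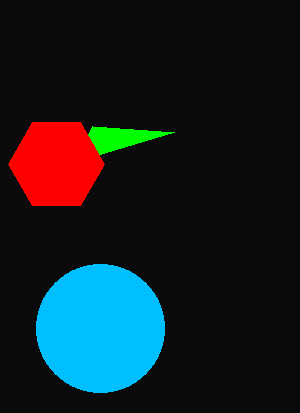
a_1 = 100, b_1 = 328, c_1 = 64, s_2 = 174, t_2 = 132, a_3 = 56, b_3 = 164, c_3 = 48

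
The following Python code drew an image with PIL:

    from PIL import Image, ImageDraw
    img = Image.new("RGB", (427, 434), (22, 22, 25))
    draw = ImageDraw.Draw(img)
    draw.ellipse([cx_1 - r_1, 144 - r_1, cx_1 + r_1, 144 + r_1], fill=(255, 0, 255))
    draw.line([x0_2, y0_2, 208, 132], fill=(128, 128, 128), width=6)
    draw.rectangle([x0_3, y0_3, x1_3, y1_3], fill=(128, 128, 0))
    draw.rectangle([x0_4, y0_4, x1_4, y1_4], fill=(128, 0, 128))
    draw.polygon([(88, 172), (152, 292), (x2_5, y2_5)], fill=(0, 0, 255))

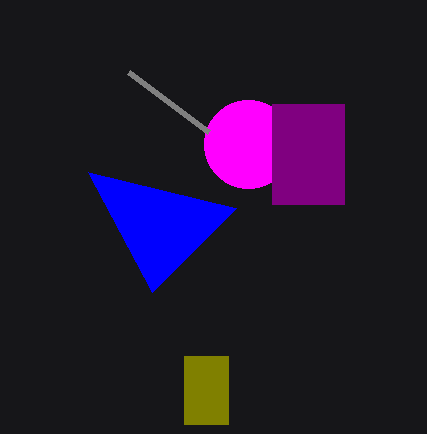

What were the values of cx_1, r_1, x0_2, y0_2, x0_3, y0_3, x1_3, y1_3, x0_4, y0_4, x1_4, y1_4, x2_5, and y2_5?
cx_1 = 248; r_1 = 44; x0_2 = 128; y0_2 = 72; x0_3 = 184; y0_3 = 356; x1_3 = 228; y1_3 = 424; x0_4 = 272; y0_4 = 104; x1_4 = 344; y1_4 = 204; x2_5 = 236; y2_5 = 208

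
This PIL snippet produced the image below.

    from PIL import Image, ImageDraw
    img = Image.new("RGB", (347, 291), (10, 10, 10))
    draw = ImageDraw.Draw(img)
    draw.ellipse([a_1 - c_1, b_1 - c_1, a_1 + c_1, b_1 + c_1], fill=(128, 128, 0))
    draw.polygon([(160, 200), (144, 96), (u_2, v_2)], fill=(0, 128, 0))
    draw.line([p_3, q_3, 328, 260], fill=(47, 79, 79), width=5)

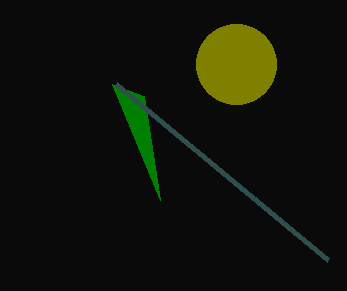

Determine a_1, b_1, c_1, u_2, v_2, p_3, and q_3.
a_1 = 236, b_1 = 64, c_1 = 40, u_2 = 112, v_2 = 84, p_3 = 116, q_3 = 84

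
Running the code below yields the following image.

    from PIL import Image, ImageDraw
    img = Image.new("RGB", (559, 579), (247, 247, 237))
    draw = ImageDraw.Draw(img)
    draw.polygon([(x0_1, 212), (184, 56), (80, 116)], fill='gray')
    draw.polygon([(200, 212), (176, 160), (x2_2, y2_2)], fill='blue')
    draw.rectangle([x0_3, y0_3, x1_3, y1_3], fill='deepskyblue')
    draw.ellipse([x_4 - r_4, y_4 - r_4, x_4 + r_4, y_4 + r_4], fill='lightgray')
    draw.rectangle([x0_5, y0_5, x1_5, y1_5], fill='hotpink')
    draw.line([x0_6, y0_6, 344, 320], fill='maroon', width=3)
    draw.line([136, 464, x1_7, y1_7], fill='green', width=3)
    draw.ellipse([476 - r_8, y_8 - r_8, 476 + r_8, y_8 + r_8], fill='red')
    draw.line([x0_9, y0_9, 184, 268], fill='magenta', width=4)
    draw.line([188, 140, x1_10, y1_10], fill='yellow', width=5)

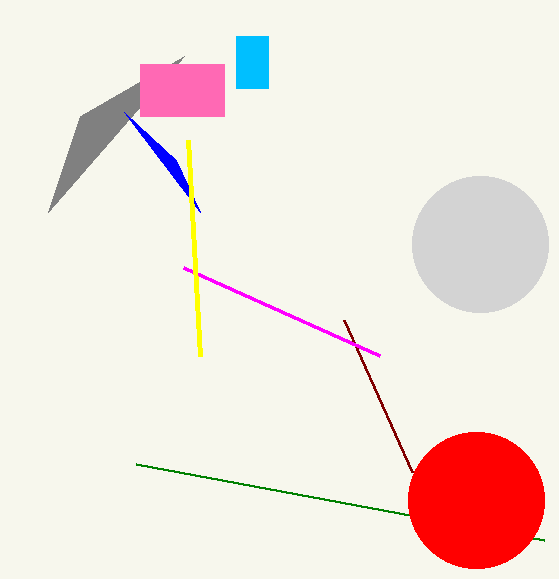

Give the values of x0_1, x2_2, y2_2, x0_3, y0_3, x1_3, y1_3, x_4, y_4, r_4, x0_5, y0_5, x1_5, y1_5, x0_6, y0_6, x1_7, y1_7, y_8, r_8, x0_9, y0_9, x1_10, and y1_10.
x0_1 = 48
x2_2 = 124
y2_2 = 112
x0_3 = 236
y0_3 = 36
x1_3 = 268
y1_3 = 88
x_4 = 480
y_4 = 244
r_4 = 68
x0_5 = 140
y0_5 = 64
x1_5 = 224
y1_5 = 116
x0_6 = 412
y0_6 = 472
x1_7 = 544
y1_7 = 540
y_8 = 500
r_8 = 68
x0_9 = 380
y0_9 = 356
x1_10 = 200
y1_10 = 356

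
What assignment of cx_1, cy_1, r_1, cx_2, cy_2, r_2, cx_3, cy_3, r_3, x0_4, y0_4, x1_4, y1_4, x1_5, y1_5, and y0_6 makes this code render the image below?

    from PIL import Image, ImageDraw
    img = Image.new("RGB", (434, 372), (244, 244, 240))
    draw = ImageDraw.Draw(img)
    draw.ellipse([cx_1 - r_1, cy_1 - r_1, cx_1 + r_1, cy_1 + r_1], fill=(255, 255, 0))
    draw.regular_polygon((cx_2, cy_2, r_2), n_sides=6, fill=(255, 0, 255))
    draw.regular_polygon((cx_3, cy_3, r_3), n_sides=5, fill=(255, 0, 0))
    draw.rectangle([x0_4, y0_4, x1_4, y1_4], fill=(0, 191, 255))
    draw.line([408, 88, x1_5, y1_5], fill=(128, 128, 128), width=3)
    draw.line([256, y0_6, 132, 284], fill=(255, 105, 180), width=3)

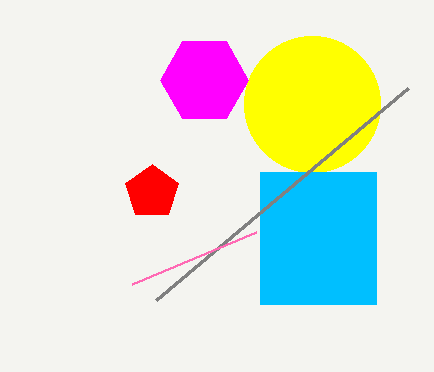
cx_1 = 312
cy_1 = 104
r_1 = 68
cx_2 = 204
cy_2 = 80
r_2 = 44
cx_3 = 152
cy_3 = 192
r_3 = 28
x0_4 = 260
y0_4 = 172
x1_4 = 376
y1_4 = 304
x1_5 = 156
y1_5 = 300
y0_6 = 232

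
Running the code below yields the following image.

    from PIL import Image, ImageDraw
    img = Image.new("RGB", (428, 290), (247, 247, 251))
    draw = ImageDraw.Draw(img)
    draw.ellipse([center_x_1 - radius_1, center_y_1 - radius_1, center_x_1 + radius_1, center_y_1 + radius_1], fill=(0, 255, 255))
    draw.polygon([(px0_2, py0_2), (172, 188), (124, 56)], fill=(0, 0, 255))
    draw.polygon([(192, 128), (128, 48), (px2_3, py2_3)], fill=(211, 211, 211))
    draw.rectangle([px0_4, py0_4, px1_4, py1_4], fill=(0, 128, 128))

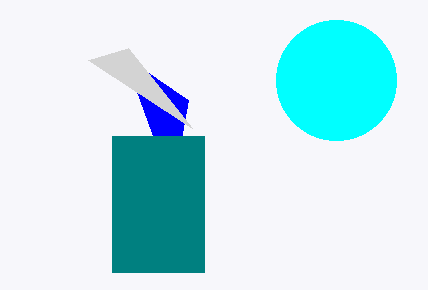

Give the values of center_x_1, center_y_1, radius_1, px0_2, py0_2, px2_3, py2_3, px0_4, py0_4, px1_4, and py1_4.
center_x_1 = 336, center_y_1 = 80, radius_1 = 60, px0_2 = 188, py0_2 = 100, px2_3 = 88, py2_3 = 60, px0_4 = 112, py0_4 = 136, px1_4 = 204, py1_4 = 272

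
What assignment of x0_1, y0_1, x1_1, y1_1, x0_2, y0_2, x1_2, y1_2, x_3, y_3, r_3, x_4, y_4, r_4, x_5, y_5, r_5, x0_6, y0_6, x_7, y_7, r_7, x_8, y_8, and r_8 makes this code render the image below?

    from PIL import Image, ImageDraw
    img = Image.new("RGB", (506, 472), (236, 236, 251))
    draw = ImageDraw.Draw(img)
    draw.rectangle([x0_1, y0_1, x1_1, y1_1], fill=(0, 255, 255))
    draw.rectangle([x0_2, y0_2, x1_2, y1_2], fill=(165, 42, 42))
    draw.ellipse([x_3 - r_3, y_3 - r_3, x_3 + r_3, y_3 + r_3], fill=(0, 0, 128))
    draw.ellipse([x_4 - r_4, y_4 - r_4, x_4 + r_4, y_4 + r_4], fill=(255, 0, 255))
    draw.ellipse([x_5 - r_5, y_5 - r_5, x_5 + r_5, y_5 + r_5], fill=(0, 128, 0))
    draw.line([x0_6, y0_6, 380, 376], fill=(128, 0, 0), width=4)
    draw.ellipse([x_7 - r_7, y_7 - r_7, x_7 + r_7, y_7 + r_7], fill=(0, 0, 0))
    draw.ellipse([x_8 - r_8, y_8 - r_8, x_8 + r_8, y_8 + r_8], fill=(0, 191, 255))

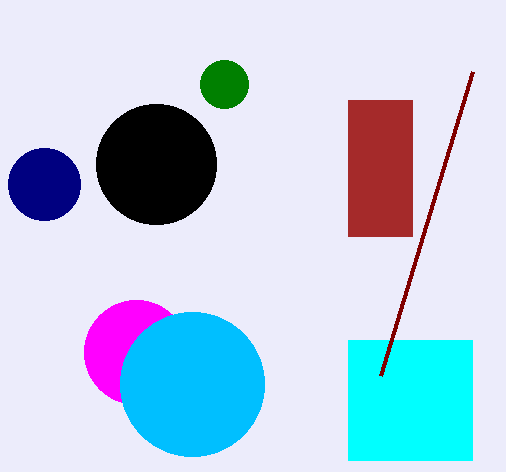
x0_1 = 348
y0_1 = 340
x1_1 = 472
y1_1 = 460
x0_2 = 348
y0_2 = 100
x1_2 = 412
y1_2 = 236
x_3 = 44
y_3 = 184
r_3 = 36
x_4 = 136
y_4 = 352
r_4 = 52
x_5 = 224
y_5 = 84
r_5 = 24
x0_6 = 472
y0_6 = 72
x_7 = 156
y_7 = 164
r_7 = 60
x_8 = 192
y_8 = 384
r_8 = 72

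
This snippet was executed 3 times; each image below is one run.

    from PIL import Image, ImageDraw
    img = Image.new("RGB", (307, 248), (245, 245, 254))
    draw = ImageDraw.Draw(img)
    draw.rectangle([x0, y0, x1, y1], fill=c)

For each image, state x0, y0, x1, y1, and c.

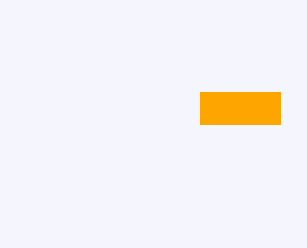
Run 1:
x0 = 200
y0 = 92
x1 = 280
y1 = 124
c = 'orange'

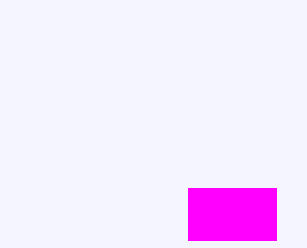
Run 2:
x0 = 188; y0 = 188; x1 = 276; y1 = 240; c = 'magenta'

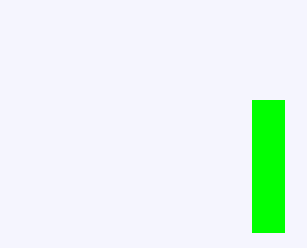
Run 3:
x0 = 252
y0 = 100
x1 = 284
y1 = 232
c = 'lime'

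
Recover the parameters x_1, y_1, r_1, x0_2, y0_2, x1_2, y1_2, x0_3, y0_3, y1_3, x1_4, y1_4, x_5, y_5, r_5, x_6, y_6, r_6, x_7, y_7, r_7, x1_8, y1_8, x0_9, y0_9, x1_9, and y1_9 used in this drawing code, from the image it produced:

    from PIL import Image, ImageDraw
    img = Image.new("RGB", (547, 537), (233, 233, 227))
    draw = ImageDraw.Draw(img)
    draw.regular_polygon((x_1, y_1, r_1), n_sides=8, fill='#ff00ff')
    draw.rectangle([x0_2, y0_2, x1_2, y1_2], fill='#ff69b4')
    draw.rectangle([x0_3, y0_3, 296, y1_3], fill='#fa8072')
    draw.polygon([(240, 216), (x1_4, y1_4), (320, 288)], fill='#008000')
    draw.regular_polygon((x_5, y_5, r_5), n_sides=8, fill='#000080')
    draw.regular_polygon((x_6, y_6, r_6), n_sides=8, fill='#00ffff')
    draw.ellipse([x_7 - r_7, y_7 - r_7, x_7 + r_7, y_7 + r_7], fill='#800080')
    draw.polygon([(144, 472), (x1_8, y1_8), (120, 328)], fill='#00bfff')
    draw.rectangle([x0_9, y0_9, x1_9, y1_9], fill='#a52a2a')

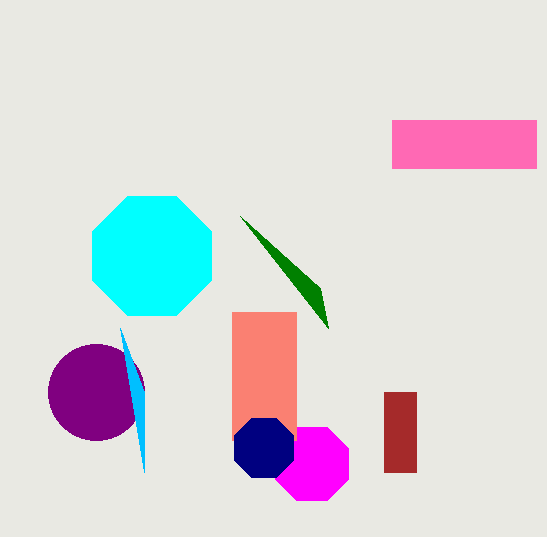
x_1 = 312
y_1 = 464
r_1 = 40
x0_2 = 392
y0_2 = 120
x1_2 = 536
y1_2 = 168
x0_3 = 232
y0_3 = 312
y1_3 = 440
x1_4 = 328
y1_4 = 328
x_5 = 264
y_5 = 448
r_5 = 32
x_6 = 152
y_6 = 256
r_6 = 64
x_7 = 96
y_7 = 392
r_7 = 48
x1_8 = 144
y1_8 = 392
x0_9 = 384
y0_9 = 392
x1_9 = 416
y1_9 = 472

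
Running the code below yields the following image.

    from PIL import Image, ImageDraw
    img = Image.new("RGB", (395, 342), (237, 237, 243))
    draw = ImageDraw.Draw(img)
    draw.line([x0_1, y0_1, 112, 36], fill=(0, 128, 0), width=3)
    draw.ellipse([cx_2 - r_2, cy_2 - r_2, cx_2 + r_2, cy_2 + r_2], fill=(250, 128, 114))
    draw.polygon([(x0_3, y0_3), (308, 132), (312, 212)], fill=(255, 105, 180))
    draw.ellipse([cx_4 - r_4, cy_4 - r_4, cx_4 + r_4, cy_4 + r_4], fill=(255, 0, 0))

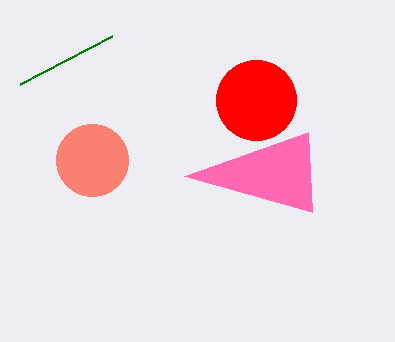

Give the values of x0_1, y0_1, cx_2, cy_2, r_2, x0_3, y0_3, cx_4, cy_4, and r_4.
x0_1 = 20; y0_1 = 84; cx_2 = 92; cy_2 = 160; r_2 = 36; x0_3 = 184; y0_3 = 176; cx_4 = 256; cy_4 = 100; r_4 = 40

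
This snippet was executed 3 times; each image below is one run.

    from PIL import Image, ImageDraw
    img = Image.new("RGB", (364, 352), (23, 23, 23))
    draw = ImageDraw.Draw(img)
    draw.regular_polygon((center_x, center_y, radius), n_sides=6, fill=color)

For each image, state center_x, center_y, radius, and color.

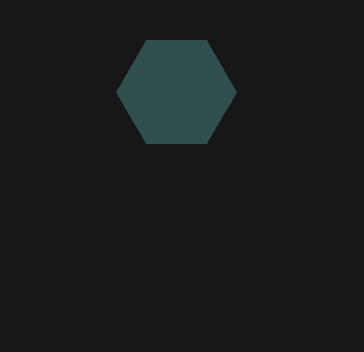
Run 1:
center_x = 176
center_y = 92
radius = 60
color = 'darkslategray'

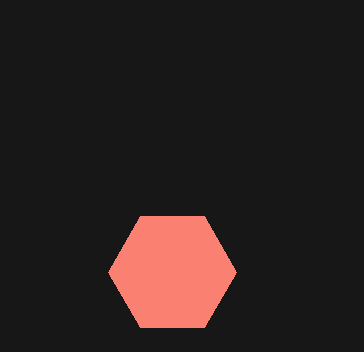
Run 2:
center_x = 172; center_y = 272; radius = 64; color = 'salmon'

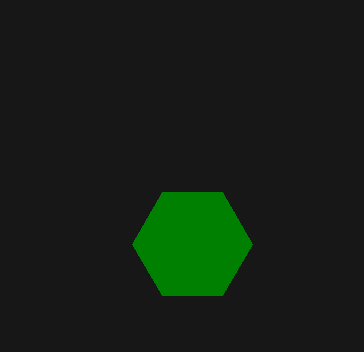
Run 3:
center_x = 192; center_y = 244; radius = 60; color = 'green'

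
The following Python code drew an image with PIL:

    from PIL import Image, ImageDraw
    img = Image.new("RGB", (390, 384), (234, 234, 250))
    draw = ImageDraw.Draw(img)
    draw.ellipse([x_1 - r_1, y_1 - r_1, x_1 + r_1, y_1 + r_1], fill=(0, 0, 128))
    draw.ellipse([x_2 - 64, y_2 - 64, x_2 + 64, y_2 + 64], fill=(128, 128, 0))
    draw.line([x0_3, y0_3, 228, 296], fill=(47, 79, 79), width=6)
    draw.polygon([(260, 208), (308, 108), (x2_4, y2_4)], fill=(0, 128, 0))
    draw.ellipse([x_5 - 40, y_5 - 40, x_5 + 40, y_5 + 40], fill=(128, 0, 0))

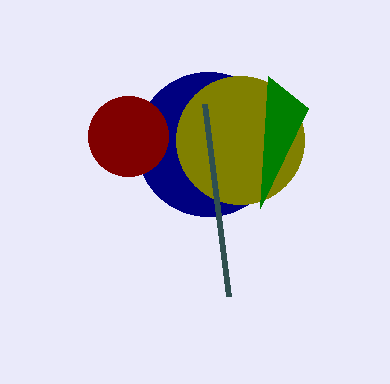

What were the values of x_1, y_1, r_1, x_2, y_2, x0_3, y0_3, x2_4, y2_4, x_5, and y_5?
x_1 = 208
y_1 = 144
r_1 = 72
x_2 = 240
y_2 = 140
x0_3 = 204
y0_3 = 104
x2_4 = 268
y2_4 = 76
x_5 = 128
y_5 = 136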